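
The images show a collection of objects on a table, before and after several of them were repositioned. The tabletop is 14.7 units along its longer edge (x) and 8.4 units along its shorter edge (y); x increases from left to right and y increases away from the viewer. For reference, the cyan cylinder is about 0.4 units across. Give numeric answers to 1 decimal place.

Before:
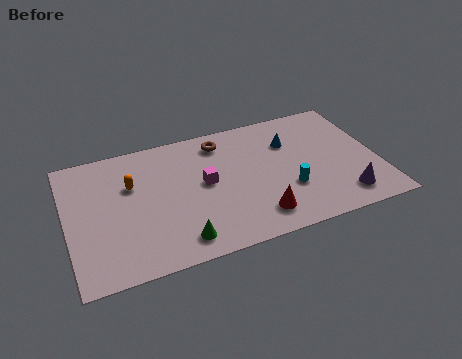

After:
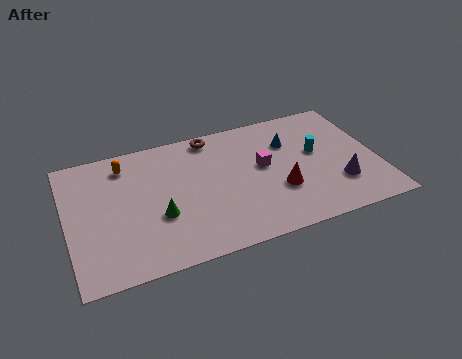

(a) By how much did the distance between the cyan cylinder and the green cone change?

+2.4

They were about 5.5 units apart before and 7.9 after — 2.4 units further apart.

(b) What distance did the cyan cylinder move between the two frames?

2.6

The cyan cylinder moved from about (10.3, 2.8) to (11.9, 4.8), a distance of √(1.6² + 2.0²) ≈ 2.6.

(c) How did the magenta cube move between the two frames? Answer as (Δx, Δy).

(2.8, 0.2)

From the two frames, the magenta cube sits at roughly (6.5, 4.5) before and (9.3, 4.7) after.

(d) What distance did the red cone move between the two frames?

1.8

The red cone was near (8.7, 1.6) before and (9.9, 2.9) after, so it travelled √(1.2² + 1.3²) ≈ 1.8 units.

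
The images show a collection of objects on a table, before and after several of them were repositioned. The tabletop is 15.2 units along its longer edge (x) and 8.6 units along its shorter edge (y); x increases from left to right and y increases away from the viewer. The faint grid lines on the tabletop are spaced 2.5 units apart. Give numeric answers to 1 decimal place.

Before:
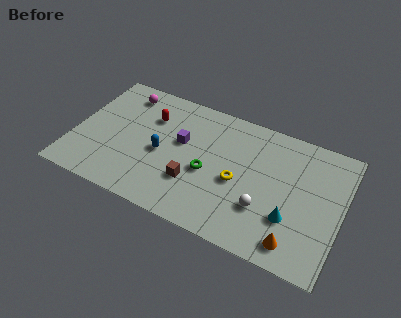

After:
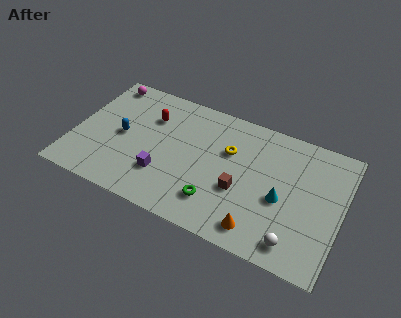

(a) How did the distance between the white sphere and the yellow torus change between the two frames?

+4.1

The distance was about 1.9 in the first image and 6.0 in the second, so they moved 4.1 units further apart.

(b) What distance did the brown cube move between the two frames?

2.7

From (7.0, 2.7) to (9.6, 3.3), the brown cube covered √(2.6² + 0.6²) ≈ 2.7 units.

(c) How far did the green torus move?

1.8

From (7.7, 3.7) to (8.4, 2.0), the green torus covered √(0.7² + 1.7²) ≈ 1.8 units.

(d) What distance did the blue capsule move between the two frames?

2.3

The blue capsule was near (5.0, 3.9) before and (2.7, 4.2) after, so it travelled √(2.3² + 0.3²) ≈ 2.3 units.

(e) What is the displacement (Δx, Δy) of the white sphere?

(1.9, -1.4)

From the two frames, the white sphere sits at roughly (11.0, 2.7) before and (12.9, 1.3) after.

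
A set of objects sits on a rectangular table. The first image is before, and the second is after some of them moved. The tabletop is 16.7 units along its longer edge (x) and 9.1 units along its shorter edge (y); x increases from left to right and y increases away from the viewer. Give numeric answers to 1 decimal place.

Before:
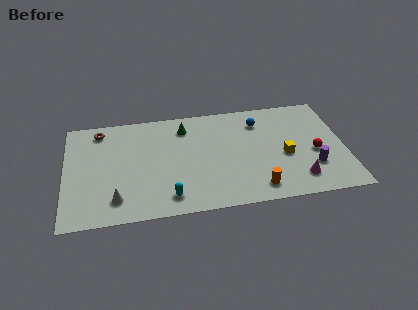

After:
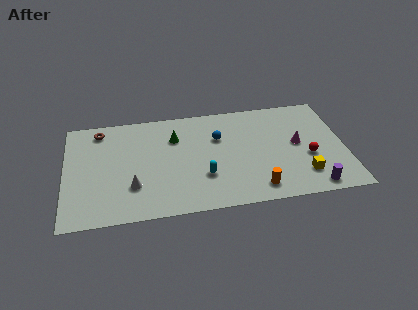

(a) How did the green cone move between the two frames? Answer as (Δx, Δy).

(-0.6, -0.8)

The green cone was at about (7.2, 7.3) and moved to about (6.6, 6.5).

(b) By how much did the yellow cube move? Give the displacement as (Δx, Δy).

(1.0, -1.8)

The yellow cube was at about (13.1, 3.9) and moved to about (14.1, 2.1).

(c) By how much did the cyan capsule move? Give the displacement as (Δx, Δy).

(2.1, 1.4)

From the two frames, the cyan capsule sits at roughly (6.1, 1.5) before and (8.2, 2.9) after.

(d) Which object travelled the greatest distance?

the magenta cone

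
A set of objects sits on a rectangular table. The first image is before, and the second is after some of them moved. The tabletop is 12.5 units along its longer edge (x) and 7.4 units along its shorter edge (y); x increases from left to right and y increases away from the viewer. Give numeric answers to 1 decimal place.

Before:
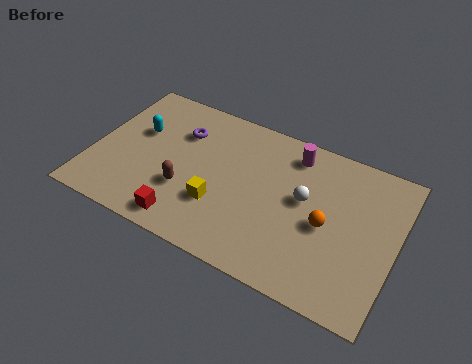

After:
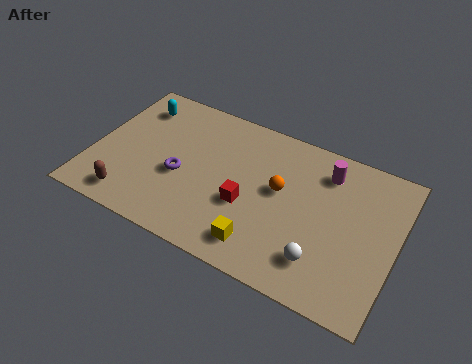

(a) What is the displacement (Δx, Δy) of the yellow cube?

(1.9, -1.1)

The yellow cube was at about (5.4, 2.4) and moved to about (7.3, 1.3).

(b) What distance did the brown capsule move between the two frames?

2.5

The brown capsule moved from about (4.0, 2.5) to (1.9, 1.1), a distance of √(2.1² + 1.4²) ≈ 2.5.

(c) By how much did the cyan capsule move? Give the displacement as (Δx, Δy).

(-0.3, 1.3)

The cyan capsule was at about (1.7, 4.6) and moved to about (1.4, 5.9).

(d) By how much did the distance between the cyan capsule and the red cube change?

+1.5

Before: roughly 4.4 units apart; after: 5.9. That's 1.5 units further apart.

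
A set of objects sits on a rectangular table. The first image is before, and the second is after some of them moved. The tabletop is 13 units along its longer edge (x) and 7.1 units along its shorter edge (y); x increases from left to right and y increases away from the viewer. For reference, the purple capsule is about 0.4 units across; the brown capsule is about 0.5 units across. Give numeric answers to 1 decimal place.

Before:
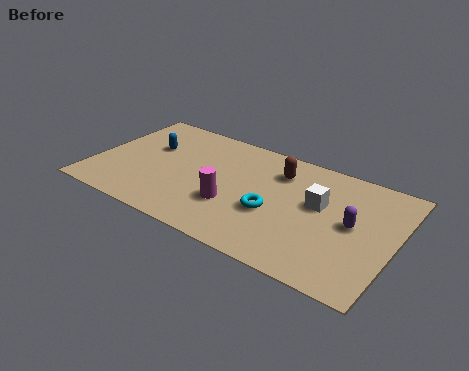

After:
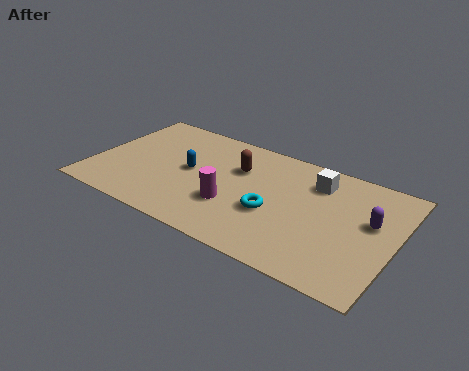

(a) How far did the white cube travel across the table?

1.3

The white cube was near (9.7, 4.2) before and (9.4, 5.5) after, so it travelled √(0.3² + 1.3²) ≈ 1.3 units.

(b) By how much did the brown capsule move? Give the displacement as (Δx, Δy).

(-1.7, -0.6)

The brown capsule started near (7.8, 5.4) and ended near (6.1, 4.8).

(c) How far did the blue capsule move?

2.1

The blue capsule moved from about (2.2, 4.5) to (4.1, 3.7), a distance of √(1.9² + 0.8²) ≈ 2.1.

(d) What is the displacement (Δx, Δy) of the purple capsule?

(0.7, 0.5)

From the two frames, the purple capsule sits at roughly (11.2, 3.7) before and (11.9, 4.2) after.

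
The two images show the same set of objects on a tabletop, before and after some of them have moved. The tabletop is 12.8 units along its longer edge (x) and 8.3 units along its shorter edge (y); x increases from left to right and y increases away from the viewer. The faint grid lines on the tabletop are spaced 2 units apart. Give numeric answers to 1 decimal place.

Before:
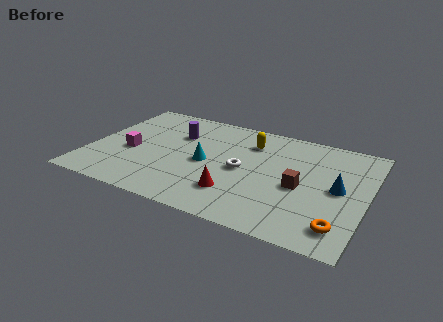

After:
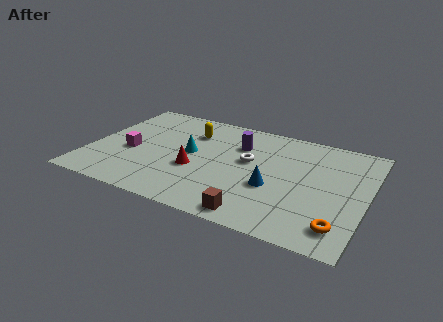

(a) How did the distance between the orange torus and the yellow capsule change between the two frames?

+2.1

The distance was about 6.6 in the first image and 8.7 in the second, so they moved 2.1 units further apart.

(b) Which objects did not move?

the magenta cube and the orange torus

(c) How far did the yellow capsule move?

2.8

The yellow capsule was near (7.2, 6.3) before and (4.4, 6.1) after, so it travelled √(2.8² + 0.2²) ≈ 2.8 units.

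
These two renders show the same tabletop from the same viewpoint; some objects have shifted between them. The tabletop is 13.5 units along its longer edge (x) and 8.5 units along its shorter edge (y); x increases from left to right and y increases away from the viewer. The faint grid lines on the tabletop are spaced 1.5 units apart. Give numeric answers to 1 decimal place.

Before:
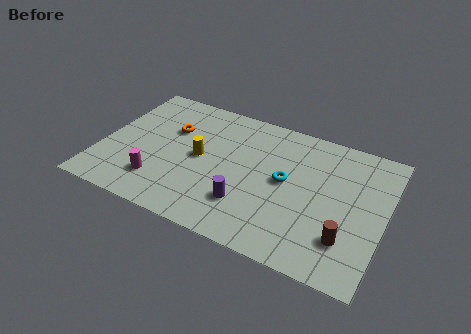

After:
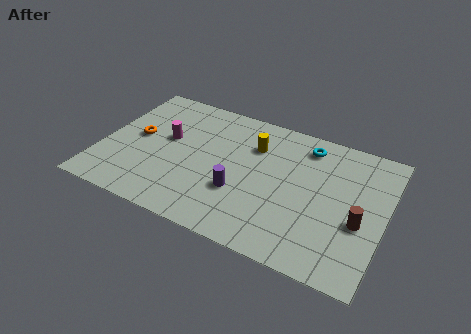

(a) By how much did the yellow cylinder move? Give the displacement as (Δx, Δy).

(2.4, 1.8)

The yellow cylinder started near (4.7, 4.3) and ended near (7.1, 6.1).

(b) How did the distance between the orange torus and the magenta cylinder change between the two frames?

-2.1

The distance was about 3.6 in the first image and 1.5 in the second, so they moved 2.1 units closer together.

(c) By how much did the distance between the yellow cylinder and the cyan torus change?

-1.5

They were about 4.1 units apart before and 2.6 after — 1.5 units closer together.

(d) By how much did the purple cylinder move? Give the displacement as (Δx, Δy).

(-0.4, 0.6)

From the two frames, the purple cylinder sits at roughly (7.2, 2.3) before and (6.8, 2.9) after.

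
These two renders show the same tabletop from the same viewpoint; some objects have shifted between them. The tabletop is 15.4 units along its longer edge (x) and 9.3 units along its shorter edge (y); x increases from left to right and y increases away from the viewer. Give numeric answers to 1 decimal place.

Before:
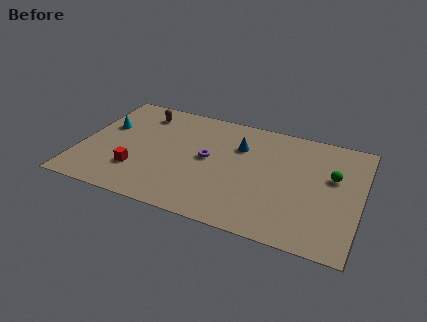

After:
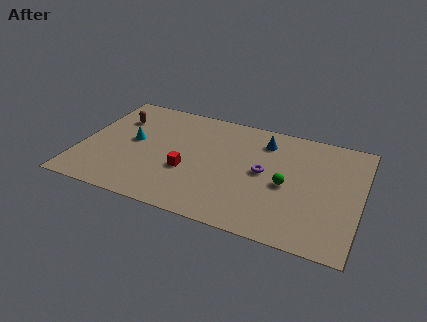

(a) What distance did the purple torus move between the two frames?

3.1

The purple torus moved from about (7.0, 4.9) to (10.1, 4.8), a distance of √(3.1² + 0.1²) ≈ 3.1.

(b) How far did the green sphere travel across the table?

2.8

The green sphere was near (13.8, 5.7) before and (11.4, 4.2) after, so it travelled √(2.4² + 1.5²) ≈ 2.8 units.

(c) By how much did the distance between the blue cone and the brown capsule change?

+2.5

The distance was about 5.7 in the first image and 8.2 in the second, so they moved 2.5 units further apart.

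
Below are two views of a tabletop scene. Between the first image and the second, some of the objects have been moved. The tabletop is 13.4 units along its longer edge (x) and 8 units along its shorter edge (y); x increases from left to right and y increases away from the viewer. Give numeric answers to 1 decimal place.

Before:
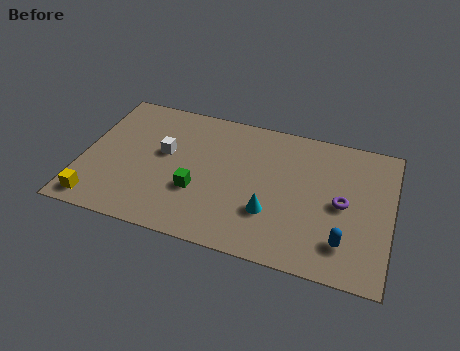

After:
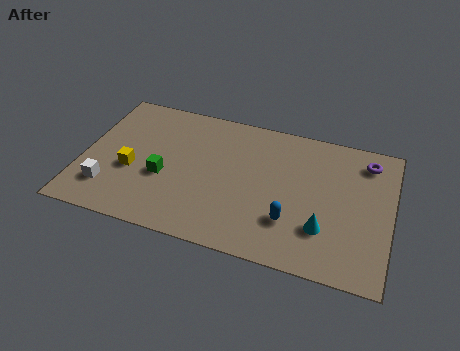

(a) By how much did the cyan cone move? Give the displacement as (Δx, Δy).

(2.3, -0.2)

From the two frames, the cyan cone sits at roughly (8.3, 2.5) before and (10.6, 2.3) after.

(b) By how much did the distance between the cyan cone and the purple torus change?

+1.3

The distance was about 3.3 in the first image and 4.6 in the second, so they moved 1.3 units further apart.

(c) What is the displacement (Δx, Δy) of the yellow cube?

(1.3, 2.2)

The yellow cube was at about (0.9, 1.0) and moved to about (2.2, 3.2).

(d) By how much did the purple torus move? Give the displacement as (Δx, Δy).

(0.9, 2.7)

From the two frames, the purple torus sits at roughly (11.3, 3.9) before and (12.2, 6.6) after.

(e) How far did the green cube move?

1.6

The green cube was near (5.1, 2.8) before and (3.6, 3.2) after, so it travelled √(1.5² + 0.4²) ≈ 1.6 units.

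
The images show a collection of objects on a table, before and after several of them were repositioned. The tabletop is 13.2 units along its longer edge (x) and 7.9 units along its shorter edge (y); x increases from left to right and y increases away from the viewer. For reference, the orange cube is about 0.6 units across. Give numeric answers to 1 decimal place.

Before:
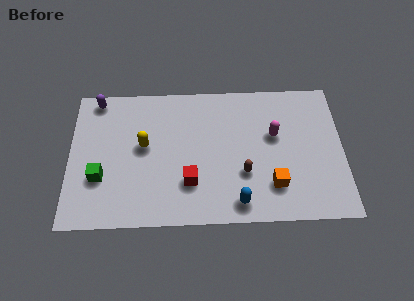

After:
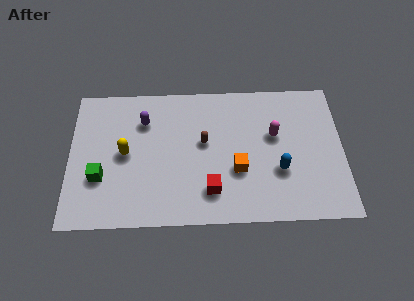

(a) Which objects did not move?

the green cube and the magenta capsule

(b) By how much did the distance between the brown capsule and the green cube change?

-1.6

They were about 6.9 units apart before and 5.3 after — 1.6 units closer together.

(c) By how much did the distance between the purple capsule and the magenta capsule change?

-2.5

They were about 8.9 units apart before and 6.4 after — 2.5 units closer together.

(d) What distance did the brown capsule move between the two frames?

2.6

The brown capsule was near (8.4, 2.7) before and (6.5, 4.5) after, so it travelled √(1.9² + 1.8²) ≈ 2.6 units.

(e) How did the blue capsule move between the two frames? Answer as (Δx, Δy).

(2.0, 1.7)

The blue capsule was at about (8.1, 1.1) and moved to about (10.1, 2.8).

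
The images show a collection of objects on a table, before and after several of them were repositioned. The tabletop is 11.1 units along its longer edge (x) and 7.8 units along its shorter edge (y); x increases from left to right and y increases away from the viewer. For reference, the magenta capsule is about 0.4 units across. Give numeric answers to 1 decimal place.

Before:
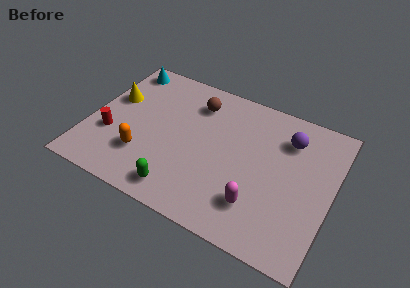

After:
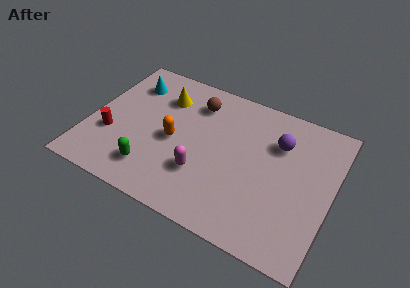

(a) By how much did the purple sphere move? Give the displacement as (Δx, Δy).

(-0.4, -0.4)

The purple sphere was at about (8.9, 5.9) and moved to about (8.5, 5.5).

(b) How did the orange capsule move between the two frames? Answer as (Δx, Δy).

(1.2, 1.4)

From the two frames, the orange capsule sits at roughly (2.7, 2.2) before and (3.9, 3.6) after.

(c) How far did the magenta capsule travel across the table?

2.6

From (8.0, 1.9) to (5.4, 2.4), the magenta capsule covered √(2.6² + 0.5²) ≈ 2.6 units.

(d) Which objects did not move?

the red cylinder and the brown sphere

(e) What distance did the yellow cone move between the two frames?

2.4

From (0.9, 4.8) to (3.1, 5.8), the yellow cone covered √(2.2² + 1.0²) ≈ 2.4 units.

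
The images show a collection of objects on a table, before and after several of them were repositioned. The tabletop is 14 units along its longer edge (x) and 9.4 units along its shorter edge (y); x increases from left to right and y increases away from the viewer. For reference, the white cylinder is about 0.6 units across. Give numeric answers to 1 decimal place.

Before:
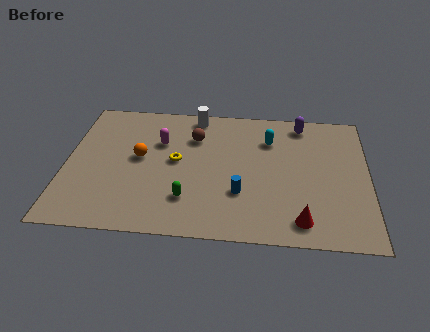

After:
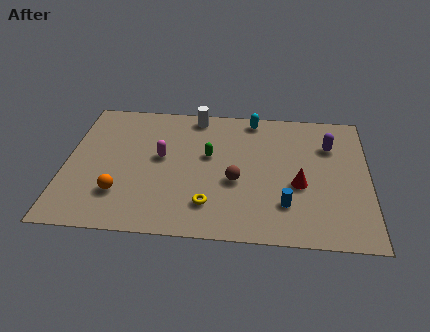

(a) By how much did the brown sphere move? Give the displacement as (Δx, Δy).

(2.0, -3.0)

The brown sphere was at about (5.9, 6.8) and moved to about (7.9, 3.8).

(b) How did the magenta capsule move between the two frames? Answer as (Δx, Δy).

(0.1, -1.1)

From the two frames, the magenta capsule sits at roughly (4.3, 6.3) before and (4.4, 5.2) after.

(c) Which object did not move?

the white cylinder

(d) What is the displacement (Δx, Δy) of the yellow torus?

(1.6, -2.9)

The yellow torus was at about (5.1, 5.0) and moved to about (6.7, 2.1).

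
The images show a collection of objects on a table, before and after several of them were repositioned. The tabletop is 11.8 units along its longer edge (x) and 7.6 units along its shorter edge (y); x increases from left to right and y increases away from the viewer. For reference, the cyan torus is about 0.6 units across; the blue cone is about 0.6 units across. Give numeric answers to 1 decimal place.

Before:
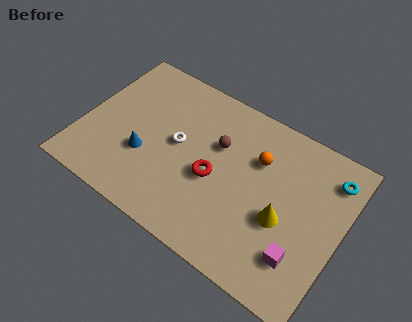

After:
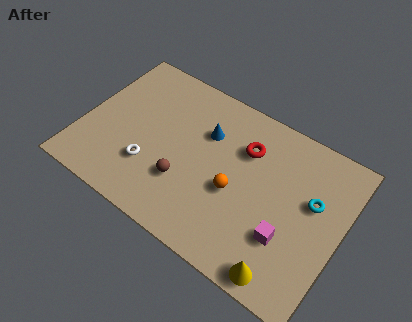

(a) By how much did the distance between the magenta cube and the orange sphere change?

-1.5

The distance was about 4.1 in the first image and 2.6 in the second, so they moved 1.5 units closer together.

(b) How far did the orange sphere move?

2.1

The orange sphere moved from about (7.8, 5.2) to (7.1, 3.2), a distance of √(0.7² + 2.0²) ≈ 2.1.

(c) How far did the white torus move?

2.0

From (4.3, 4.0) to (3.3, 2.3), the white torus covered √(1.0² + 1.7²) ≈ 2.0 units.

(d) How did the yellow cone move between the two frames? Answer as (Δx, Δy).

(0.5, -2.3)

The yellow cone started near (9.3, 3.1) and ended near (9.8, 0.8).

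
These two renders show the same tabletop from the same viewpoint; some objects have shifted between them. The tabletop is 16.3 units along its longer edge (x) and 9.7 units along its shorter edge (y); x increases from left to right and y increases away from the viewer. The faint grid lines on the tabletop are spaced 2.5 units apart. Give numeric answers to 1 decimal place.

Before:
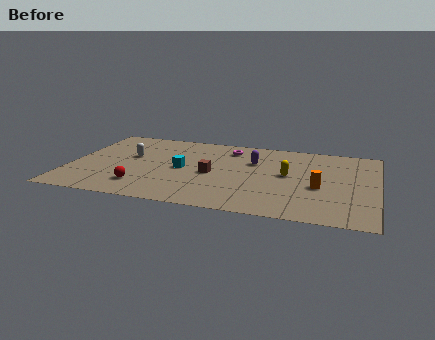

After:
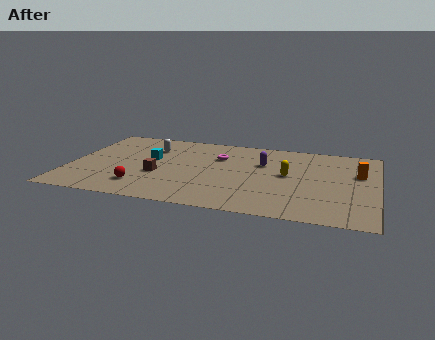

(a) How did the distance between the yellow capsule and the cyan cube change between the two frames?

+1.8

They were about 5.6 units apart before and 7.4 after — 1.8 units further apart.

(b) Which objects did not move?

the red sphere and the yellow capsule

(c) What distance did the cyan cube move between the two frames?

2.0

The cyan cube was near (6.0, 4.7) before and (4.2, 5.6) after, so it travelled √(1.8² + 0.9²) ≈ 2.0 units.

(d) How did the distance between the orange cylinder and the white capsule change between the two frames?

+0.9

The distance was about 10.3 in the first image and 11.2 in the second, so they moved 0.9 units further apart.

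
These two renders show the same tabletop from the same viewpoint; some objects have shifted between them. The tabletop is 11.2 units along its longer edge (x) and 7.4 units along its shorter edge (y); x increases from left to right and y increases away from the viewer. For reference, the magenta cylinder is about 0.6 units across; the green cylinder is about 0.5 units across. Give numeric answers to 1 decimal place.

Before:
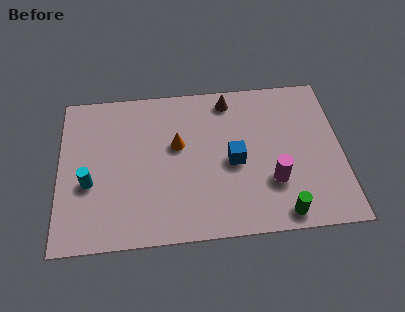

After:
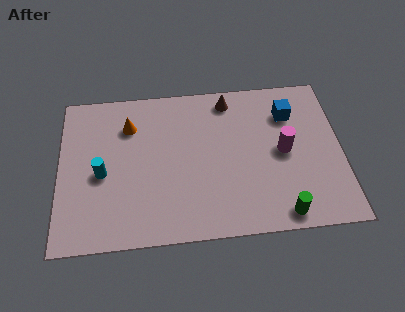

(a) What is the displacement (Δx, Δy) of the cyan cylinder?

(0.5, 0.4)

The cyan cylinder was at about (1.2, 2.9) and moved to about (1.7, 3.3).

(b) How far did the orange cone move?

2.2

The orange cone was near (4.7, 4.4) before and (2.8, 5.5) after, so it travelled √(1.9² + 1.1²) ≈ 2.2 units.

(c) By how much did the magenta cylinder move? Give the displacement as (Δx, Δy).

(0.5, 1.4)

From the two frames, the magenta cylinder sits at roughly (8.4, 2.3) before and (8.9, 3.7) after.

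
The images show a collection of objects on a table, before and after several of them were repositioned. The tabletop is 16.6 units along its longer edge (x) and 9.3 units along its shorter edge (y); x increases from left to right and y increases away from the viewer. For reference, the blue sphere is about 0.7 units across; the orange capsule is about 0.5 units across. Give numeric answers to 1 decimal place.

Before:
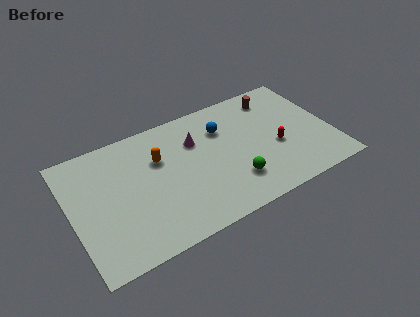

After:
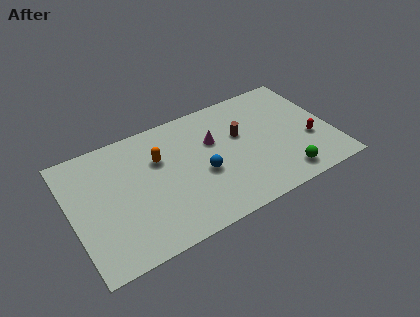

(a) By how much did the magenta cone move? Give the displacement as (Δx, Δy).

(1.1, -0.5)

The magenta cone was at about (8.1, 6.5) and moved to about (9.2, 6.0).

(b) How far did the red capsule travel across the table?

2.1

From (13.0, 3.8) to (15.1, 3.4), the red capsule covered √(2.1² + 0.4²) ≈ 2.1 units.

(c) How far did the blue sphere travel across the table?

3.3

The blue sphere was near (9.9, 6.7) before and (8.2, 3.9) after, so it travelled √(1.7² + 2.8²) ≈ 3.3 units.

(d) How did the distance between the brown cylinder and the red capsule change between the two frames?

+0.9

They were about 3.9 units apart before and 4.8 after — 0.9 units further apart.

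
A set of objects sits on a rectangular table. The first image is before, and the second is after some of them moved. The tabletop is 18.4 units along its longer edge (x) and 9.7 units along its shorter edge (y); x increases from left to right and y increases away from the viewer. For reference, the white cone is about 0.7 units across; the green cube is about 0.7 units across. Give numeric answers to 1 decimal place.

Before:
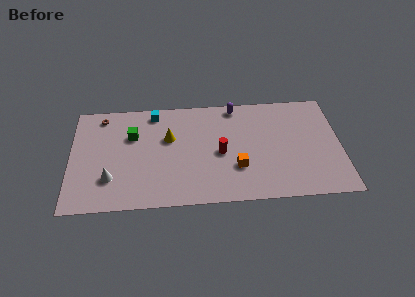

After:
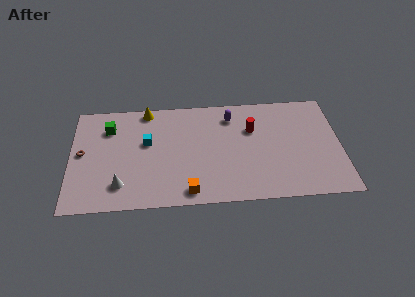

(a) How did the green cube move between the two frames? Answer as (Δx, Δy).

(-1.6, 0.8)

The green cube was at about (4.2, 6.5) and moved to about (2.6, 7.3).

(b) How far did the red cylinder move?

3.0

The red cylinder was near (10.2, 4.5) before and (12.4, 6.5) after, so it travelled √(2.2² + 2.0²) ≈ 3.0 units.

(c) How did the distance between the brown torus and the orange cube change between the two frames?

-2.4

They were about 10.6 units apart before and 8.2 after — 2.4 units closer together.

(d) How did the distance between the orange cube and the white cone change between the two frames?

-3.9

Before: roughly 8.6 units apart; after: 4.7. That's 3.9 units closer together.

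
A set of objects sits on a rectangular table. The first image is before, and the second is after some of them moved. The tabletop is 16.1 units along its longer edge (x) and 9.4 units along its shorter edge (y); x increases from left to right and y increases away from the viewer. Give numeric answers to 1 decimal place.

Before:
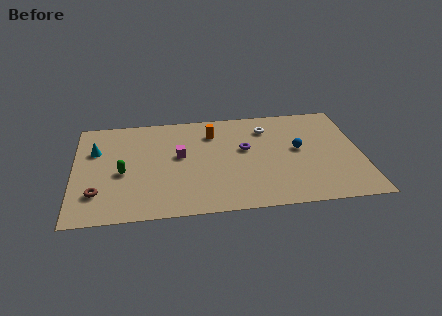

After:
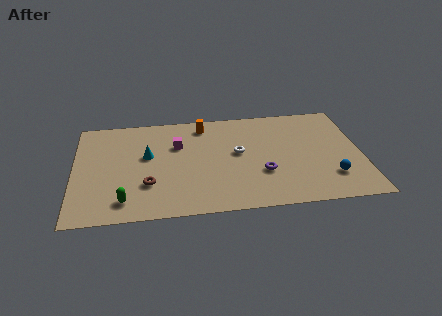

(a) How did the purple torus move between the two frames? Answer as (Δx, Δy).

(0.9, -2.3)

The purple torus was at about (9.6, 5.5) and moved to about (10.5, 3.2).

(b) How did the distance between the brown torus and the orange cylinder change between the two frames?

-2.1

Before: roughly 8.1 units apart; after: 6.0. That's 2.1 units closer together.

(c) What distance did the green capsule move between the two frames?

2.5

From (2.7, 4.1) to (2.8, 1.6), the green capsule covered √(0.1² + 2.5²) ≈ 2.5 units.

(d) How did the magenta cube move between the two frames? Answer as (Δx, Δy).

(-0.1, 1.0)

The magenta cube was at about (5.9, 5.3) and moved to about (5.8, 6.3).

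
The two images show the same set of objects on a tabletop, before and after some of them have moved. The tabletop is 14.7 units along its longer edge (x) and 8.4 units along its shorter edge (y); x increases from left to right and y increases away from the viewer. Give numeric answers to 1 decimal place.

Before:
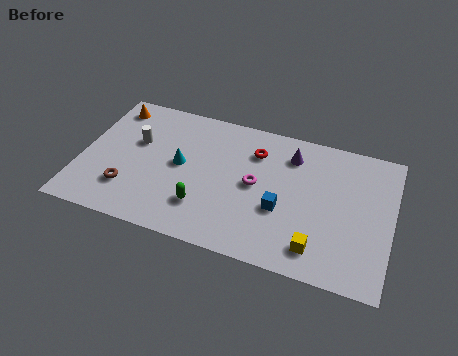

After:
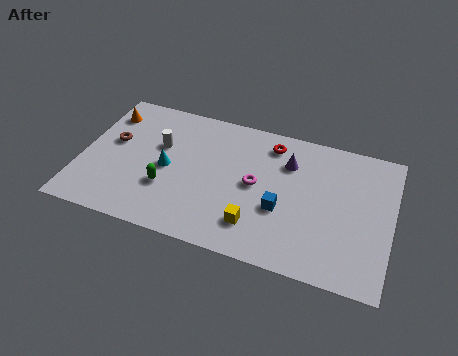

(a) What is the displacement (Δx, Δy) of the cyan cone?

(-0.6, -0.4)

The cyan cone started near (4.7, 4.4) and ended near (4.1, 4.0).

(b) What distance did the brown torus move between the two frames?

2.9

The brown torus was near (2.4, 2.2) before and (1.4, 4.9) after, so it travelled √(1.0² + 2.7²) ≈ 2.9 units.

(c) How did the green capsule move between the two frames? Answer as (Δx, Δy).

(-1.8, 0.6)

The green capsule was at about (6.0, 2.2) and moved to about (4.2, 2.8).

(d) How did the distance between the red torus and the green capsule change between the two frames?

+1.6

Before: roughly 4.6 units apart; after: 6.2. That's 1.6 units further apart.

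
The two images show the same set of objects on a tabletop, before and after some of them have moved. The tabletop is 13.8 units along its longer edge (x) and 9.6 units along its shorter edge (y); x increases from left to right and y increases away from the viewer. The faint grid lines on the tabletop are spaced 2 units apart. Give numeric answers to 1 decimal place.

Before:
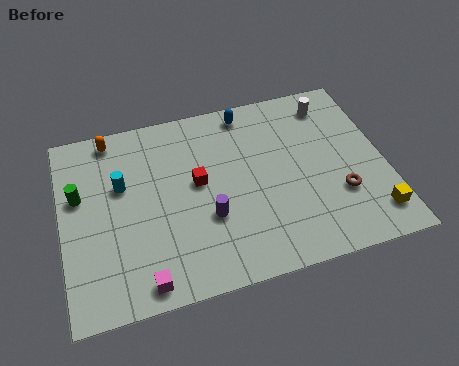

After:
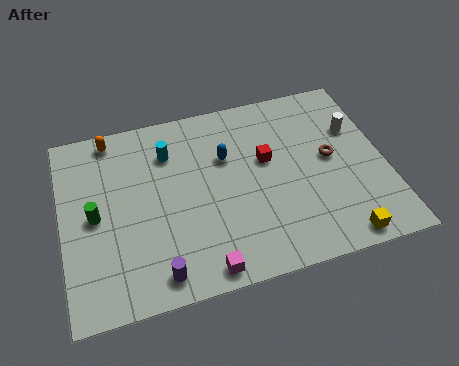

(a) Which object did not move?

the orange capsule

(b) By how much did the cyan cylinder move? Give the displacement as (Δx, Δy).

(2.1, 1.2)

From the two frames, the cyan cylinder sits at roughly (2.6, 6.0) before and (4.7, 7.2) after.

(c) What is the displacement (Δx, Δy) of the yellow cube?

(-1.5, -0.8)

From the two frames, the yellow cube sits at roughly (13.0, 1.7) before and (11.5, 0.9) after.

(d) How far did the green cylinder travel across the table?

1.3

The green cylinder moved from about (0.8, 5.9) to (1.4, 4.7), a distance of √(0.6² + 1.2²) ≈ 1.3.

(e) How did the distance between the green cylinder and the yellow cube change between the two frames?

-2.1

The distance was about 12.9 in the first image and 10.8 in the second, so they moved 2.1 units closer together.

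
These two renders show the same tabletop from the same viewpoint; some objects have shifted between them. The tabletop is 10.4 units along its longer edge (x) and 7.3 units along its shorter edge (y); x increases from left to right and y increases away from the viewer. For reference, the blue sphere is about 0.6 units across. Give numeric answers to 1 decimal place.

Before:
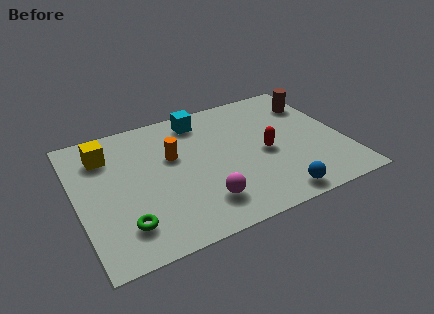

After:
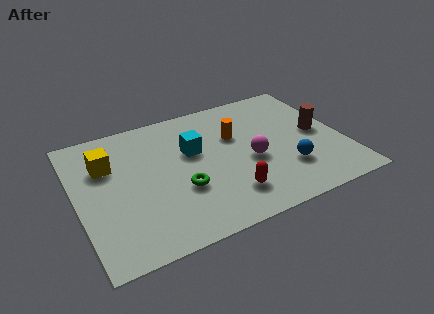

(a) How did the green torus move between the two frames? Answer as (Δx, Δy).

(2.3, 1.0)

The green torus started near (1.6, 1.6) and ended near (3.9, 2.6).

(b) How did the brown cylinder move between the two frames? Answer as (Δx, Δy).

(-0.1, -1.8)

The brown cylinder started near (9.6, 5.5) and ended near (9.5, 3.7).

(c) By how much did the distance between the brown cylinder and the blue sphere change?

-3.0

Before: roughly 5.2 units apart; after: 2.2. That's 3.0 units closer together.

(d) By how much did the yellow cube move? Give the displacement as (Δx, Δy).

(0.0, -0.6)

The yellow cube started near (1.3, 5.6) and ended near (1.3, 5.0).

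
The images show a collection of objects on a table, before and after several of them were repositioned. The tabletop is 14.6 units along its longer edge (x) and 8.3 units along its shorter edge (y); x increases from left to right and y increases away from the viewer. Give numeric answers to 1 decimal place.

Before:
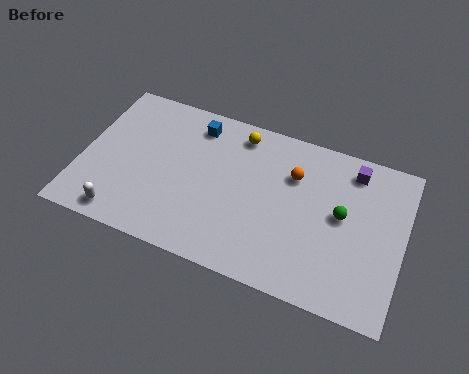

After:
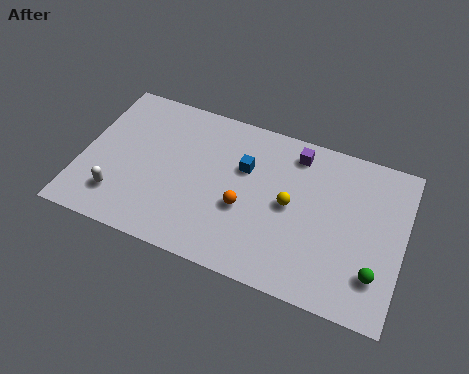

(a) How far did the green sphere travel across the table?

2.9

The green sphere was near (11.8, 4.5) before and (13.5, 2.1) after, so it travelled √(1.7² + 2.4²) ≈ 2.9 units.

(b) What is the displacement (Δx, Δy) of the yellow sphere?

(2.6, -2.9)

From the two frames, the yellow sphere sits at roughly (6.9, 7.1) before and (9.5, 4.2) after.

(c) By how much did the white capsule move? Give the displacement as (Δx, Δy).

(-0.3, 0.9)

From the two frames, the white capsule sits at roughly (2.2, 1.0) before and (1.9, 1.9) after.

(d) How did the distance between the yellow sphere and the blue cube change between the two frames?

+0.5

The distance was about 2.0 in the first image and 2.5 in the second, so they moved 0.5 units further apart.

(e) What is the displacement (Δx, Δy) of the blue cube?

(2.4, -1.5)

From the two frames, the blue cube sits at roughly (4.9, 6.9) before and (7.3, 5.4) after.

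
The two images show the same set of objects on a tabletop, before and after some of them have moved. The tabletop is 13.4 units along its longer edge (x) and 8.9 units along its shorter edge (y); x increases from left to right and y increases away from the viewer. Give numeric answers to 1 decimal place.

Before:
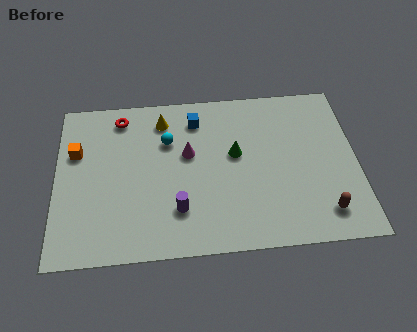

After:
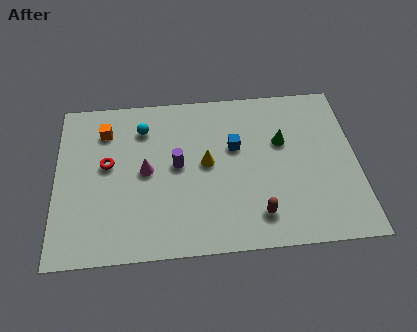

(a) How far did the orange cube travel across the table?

1.7

From (0.9, 5.8) to (2.2, 6.9), the orange cube covered √(1.3² + 1.1²) ≈ 1.7 units.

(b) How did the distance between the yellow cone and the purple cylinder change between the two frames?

-3.7

The distance was about 5.0 in the first image and 1.3 in the second, so they moved 3.7 units closer together.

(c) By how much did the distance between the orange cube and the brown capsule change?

-3.2

The distance was about 11.7 in the first image and 8.5 in the second, so they moved 3.2 units closer together.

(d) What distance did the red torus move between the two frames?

2.7

The red torus moved from about (2.9, 7.6) to (2.3, 5.0), a distance of √(0.6² + 2.6²) ≈ 2.7.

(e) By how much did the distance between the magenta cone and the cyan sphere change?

+1.2

They were about 1.2 units apart before and 2.4 after — 1.2 units further apart.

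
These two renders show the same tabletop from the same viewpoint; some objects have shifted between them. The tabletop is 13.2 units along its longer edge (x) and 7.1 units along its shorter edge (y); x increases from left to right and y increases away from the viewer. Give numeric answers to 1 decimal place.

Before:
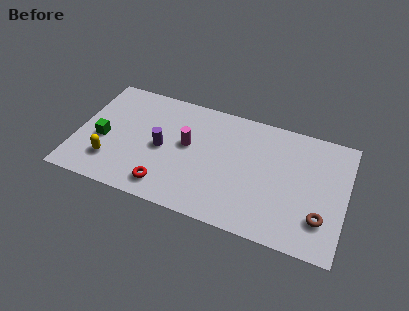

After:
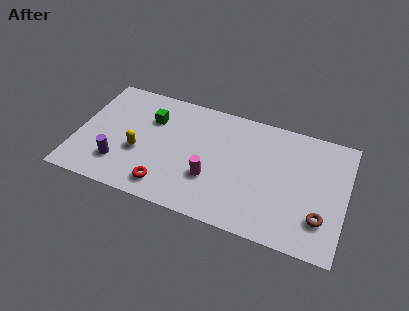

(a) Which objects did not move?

the red torus and the brown torus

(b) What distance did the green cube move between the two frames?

3.0

From (1.3, 3.0) to (3.5, 5.0), the green cube covered √(2.2² + 2.0²) ≈ 3.0 units.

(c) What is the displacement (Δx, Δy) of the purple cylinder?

(-2.0, -1.6)

The purple cylinder started near (4.2, 3.4) and ended near (2.2, 1.8).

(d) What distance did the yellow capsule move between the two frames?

1.6

From (1.8, 1.8) to (3.1, 2.8), the yellow capsule covered √(1.3² + 1.0²) ≈ 1.6 units.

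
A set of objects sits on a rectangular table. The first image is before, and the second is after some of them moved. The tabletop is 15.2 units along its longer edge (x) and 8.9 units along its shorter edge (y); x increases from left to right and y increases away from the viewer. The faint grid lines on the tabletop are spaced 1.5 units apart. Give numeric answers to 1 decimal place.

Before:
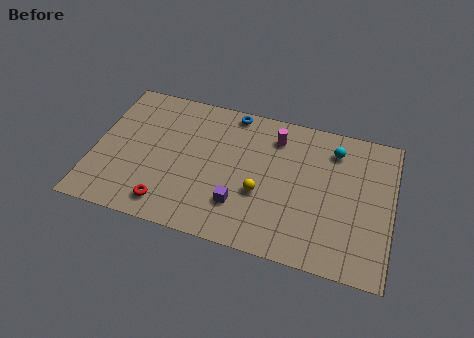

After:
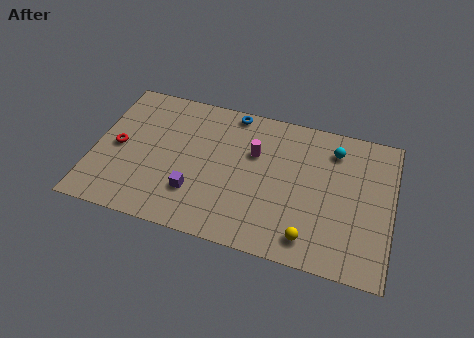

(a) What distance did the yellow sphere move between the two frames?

3.3

The yellow sphere was near (8.6, 3.4) before and (11.2, 1.4) after, so it travelled √(2.6² + 2.0²) ≈ 3.3 units.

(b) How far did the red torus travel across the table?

4.0

From (4.0, 1.4) to (1.2, 4.3), the red torus covered √(2.8² + 2.9²) ≈ 4.0 units.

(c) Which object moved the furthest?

the red torus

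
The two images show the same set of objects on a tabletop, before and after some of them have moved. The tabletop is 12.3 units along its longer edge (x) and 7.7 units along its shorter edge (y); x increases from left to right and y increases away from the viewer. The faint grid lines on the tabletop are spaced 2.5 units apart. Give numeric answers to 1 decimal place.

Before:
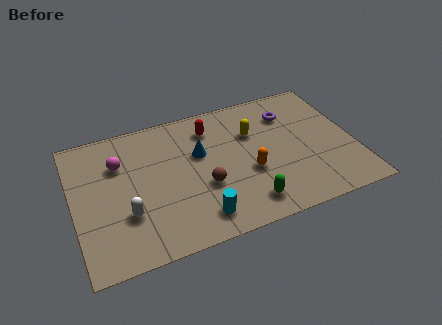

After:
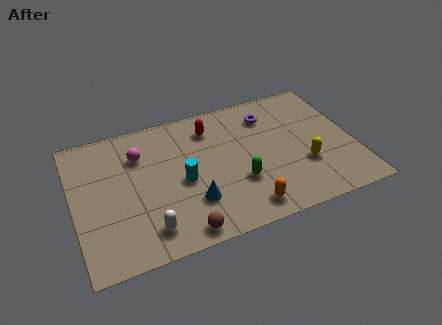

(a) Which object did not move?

the red capsule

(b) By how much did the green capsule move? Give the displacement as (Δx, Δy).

(-0.2, 1.3)

The green capsule was at about (7.3, 1.3) and moved to about (7.1, 2.6).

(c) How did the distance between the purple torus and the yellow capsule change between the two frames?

+1.8

They were about 1.8 units apart before and 3.6 after — 1.8 units further apart.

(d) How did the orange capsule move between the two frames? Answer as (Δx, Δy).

(-0.4, -1.9)

The orange capsule started near (7.6, 3.0) and ended near (7.2, 1.1).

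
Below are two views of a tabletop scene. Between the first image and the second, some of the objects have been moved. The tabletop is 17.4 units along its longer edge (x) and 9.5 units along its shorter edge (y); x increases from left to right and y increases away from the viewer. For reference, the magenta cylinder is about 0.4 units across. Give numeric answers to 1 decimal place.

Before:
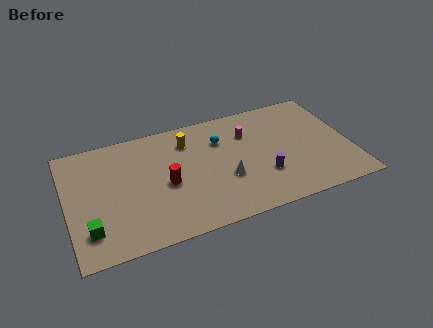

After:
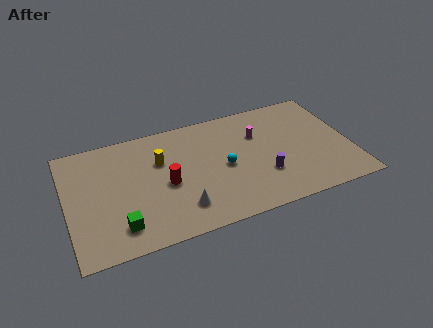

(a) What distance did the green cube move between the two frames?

1.8

The green cube was near (1.2, 2.2) before and (3.0, 1.9) after, so it travelled √(1.8² + 0.3²) ≈ 1.8 units.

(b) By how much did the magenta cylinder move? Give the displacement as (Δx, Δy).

(0.6, -0.3)

The magenta cylinder started near (11.3, 6.8) and ended near (11.9, 6.5).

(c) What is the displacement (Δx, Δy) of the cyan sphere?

(0.0, -2.3)

The cyan sphere was at about (9.6, 6.8) and moved to about (9.6, 4.5).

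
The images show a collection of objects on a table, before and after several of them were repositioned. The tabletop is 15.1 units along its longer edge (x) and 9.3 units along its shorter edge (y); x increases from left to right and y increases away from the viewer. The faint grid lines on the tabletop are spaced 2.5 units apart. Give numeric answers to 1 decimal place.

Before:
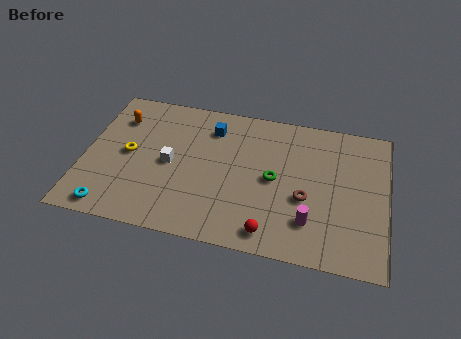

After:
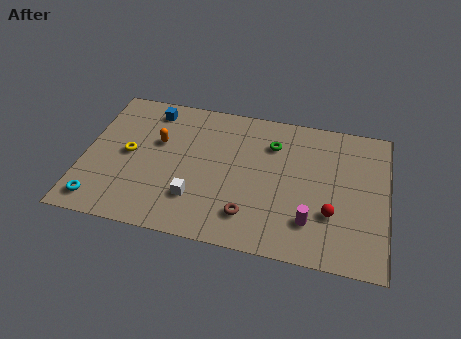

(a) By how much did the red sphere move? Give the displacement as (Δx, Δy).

(2.9, 1.8)

The red sphere started near (9.5, 1.2) and ended near (12.4, 3.0).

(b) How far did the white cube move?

2.4

The white cube was near (4.3, 4.5) before and (5.7, 2.5) after, so it travelled √(1.4² + 2.0²) ≈ 2.4 units.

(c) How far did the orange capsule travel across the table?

2.4

The orange capsule moved from about (1.5, 7.0) to (3.6, 5.8), a distance of √(2.1² + 1.2²) ≈ 2.4.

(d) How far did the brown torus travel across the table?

3.2

The brown torus moved from about (11.1, 3.7) to (8.4, 2.0), a distance of √(2.7² + 1.7²) ≈ 3.2.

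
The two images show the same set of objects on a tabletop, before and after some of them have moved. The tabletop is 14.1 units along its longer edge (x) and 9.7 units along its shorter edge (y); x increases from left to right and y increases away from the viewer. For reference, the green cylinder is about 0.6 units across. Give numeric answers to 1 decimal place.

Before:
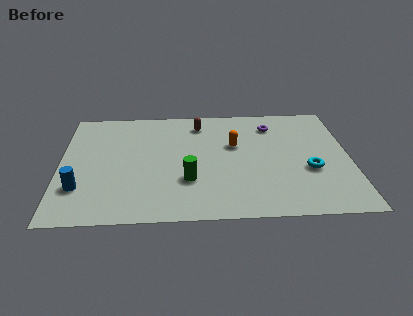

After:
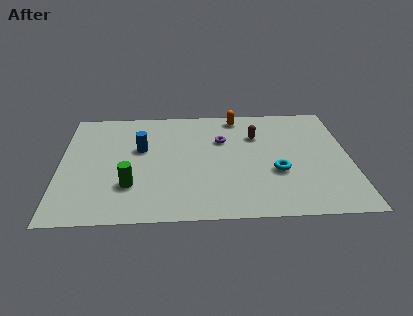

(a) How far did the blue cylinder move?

4.3

From (1.0, 2.7) to (3.9, 5.9), the blue cylinder covered √(2.9² + 3.2²) ≈ 4.3 units.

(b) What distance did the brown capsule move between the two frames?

3.0

The brown capsule was near (6.8, 8.0) before and (9.6, 6.8) after, so it travelled √(2.8² + 1.2²) ≈ 3.0 units.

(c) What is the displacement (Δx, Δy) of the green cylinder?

(-2.8, -0.3)

The green cylinder was at about (6.2, 3.1) and moved to about (3.4, 2.8).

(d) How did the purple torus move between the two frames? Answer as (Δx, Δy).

(-2.5, -1.2)

The purple torus started near (10.4, 7.7) and ended near (7.9, 6.5).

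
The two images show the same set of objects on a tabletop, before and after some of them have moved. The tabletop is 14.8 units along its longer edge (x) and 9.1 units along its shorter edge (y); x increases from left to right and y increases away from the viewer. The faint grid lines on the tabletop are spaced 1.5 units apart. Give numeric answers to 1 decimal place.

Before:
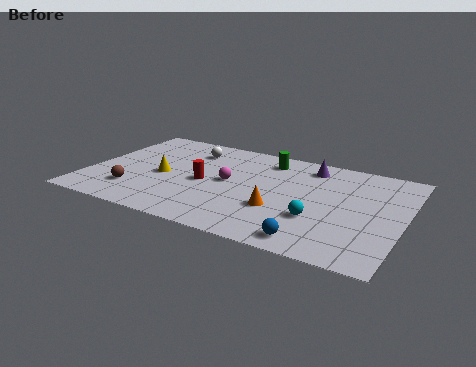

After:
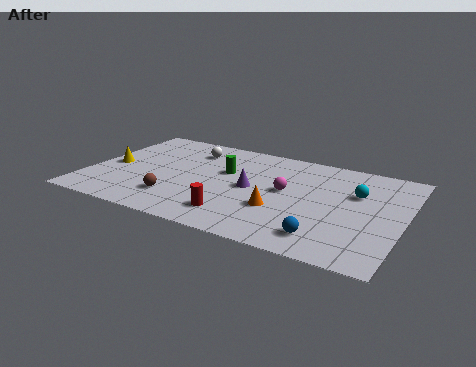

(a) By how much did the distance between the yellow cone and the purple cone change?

-0.8

The distance was about 7.5 in the first image and 6.7 in the second, so they moved 0.8 units closer together.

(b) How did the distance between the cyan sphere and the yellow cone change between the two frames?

+4.0

The distance was about 7.6 in the first image and 11.6 in the second, so they moved 4.0 units further apart.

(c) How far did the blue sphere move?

0.7

From (11.0, 1.1) to (11.5, 1.6), the blue sphere covered √(0.5² + 0.5²) ≈ 0.7 units.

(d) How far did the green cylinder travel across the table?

2.6

The green cylinder moved from about (8.1, 7.5) to (6.3, 5.6), a distance of √(1.8² + 1.9²) ≈ 2.6.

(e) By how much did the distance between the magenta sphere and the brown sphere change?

+0.7

The distance was about 4.9 in the first image and 5.6 in the second, so they moved 0.7 units further apart.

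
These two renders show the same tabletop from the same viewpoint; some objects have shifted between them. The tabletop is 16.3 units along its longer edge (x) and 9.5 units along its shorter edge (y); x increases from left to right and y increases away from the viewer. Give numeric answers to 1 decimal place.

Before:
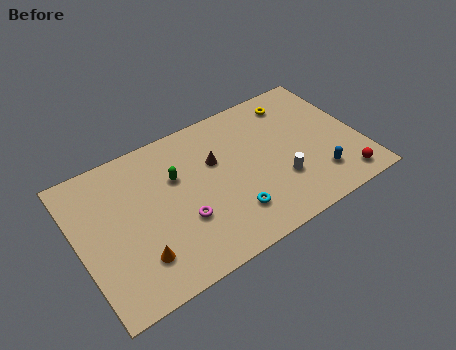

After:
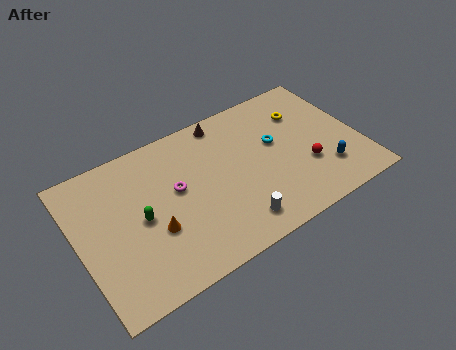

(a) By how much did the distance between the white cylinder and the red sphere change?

+1.0

Before: roughly 3.8 units apart; after: 4.8. That's 1.0 units further apart.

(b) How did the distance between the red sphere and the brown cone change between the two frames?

-1.6

Before: roughly 8.2 units apart; after: 6.6. That's 1.6 units closer together.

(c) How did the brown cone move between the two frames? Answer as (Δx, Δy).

(0.9, 2.4)

The brown cone started near (8.1, 6.1) and ended near (9.0, 8.5).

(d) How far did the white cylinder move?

3.2

From (11.4, 3.0) to (8.5, 1.6), the white cylinder covered √(2.9² + 1.4²) ≈ 3.2 units.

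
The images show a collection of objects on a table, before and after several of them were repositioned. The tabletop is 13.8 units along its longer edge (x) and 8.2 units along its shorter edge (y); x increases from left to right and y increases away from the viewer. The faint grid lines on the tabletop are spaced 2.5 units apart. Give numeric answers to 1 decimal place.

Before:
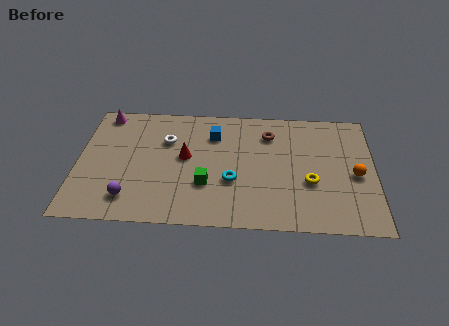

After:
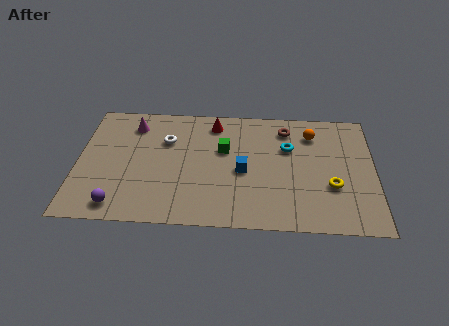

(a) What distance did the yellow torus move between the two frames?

1.0

The yellow torus moved from about (10.8, 3.1) to (11.8, 2.9), a distance of √(1.0² + 0.2²) ≈ 1.0.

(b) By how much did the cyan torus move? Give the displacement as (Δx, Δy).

(2.6, 2.4)

From the two frames, the cyan torus sits at roughly (7.2, 3.0) before and (9.8, 5.4) after.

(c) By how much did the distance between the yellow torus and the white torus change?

+1.0

The distance was about 7.2 in the first image and 8.2 in the second, so they moved 1.0 units further apart.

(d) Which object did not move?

the white torus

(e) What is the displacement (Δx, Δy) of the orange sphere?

(-2.0, 2.7)

From the two frames, the orange sphere sits at roughly (12.9, 3.7) before and (10.9, 6.4) after.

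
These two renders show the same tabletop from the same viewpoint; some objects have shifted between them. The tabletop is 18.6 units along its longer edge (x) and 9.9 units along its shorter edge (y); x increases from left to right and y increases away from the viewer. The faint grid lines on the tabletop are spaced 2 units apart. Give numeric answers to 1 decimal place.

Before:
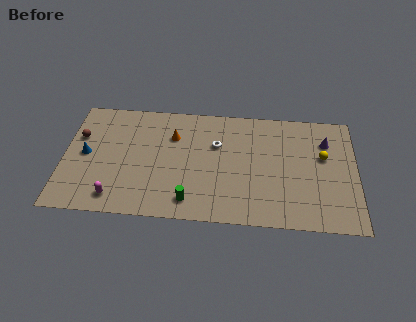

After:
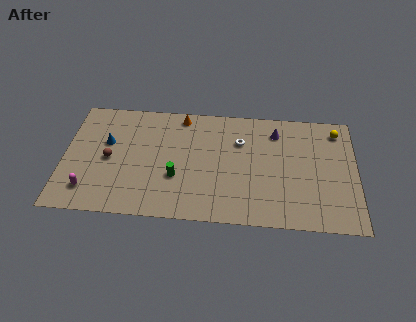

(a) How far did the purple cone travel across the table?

3.3

The purple cone moved from about (16.7, 7.3) to (13.5, 7.9), a distance of √(3.2² + 0.6²) ≈ 3.3.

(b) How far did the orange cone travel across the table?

1.9

The orange cone moved from about (6.9, 7.0) to (7.4, 8.8), a distance of √(0.5² + 1.8²) ≈ 1.9.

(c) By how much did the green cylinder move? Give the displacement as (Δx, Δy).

(-0.9, 1.9)

The green cylinder was at about (8.1, 1.6) and moved to about (7.2, 3.5).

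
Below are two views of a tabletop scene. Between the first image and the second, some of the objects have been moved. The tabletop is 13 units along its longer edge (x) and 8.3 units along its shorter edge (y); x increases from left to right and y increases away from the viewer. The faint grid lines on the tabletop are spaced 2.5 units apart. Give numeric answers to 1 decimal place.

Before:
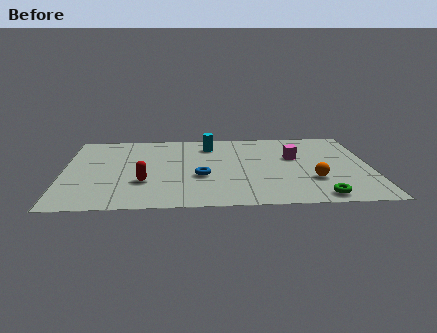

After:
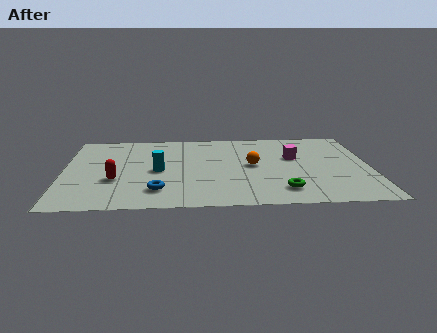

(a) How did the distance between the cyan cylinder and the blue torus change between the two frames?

-1.3

Before: roughly 3.4 units apart; after: 2.1. That's 1.3 units closer together.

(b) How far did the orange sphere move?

3.0

The orange sphere was near (10.5, 2.6) before and (8.0, 4.3) after, so it travelled √(2.5² + 1.7²) ≈ 3.0 units.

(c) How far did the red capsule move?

1.2

The red capsule moved from about (3.4, 2.7) to (2.2, 3.0), a distance of √(1.2² + 0.3²) ≈ 1.2.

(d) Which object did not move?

the magenta cube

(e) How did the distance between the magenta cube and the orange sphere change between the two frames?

-0.6

Before: roughly 2.6 units apart; after: 2.0. That's 0.6 units closer together.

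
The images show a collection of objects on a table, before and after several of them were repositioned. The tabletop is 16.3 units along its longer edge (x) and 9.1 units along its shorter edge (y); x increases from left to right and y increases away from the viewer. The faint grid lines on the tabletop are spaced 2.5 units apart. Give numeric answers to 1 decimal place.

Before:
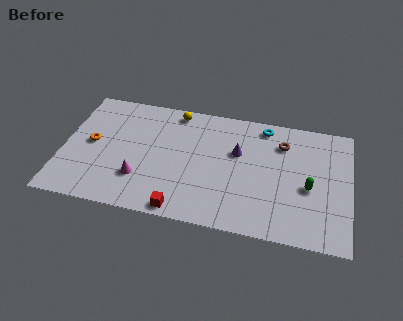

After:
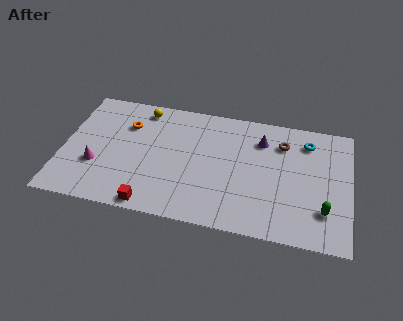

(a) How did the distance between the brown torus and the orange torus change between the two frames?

-2.1

Before: roughly 11.0 units apart; after: 8.9. That's 2.1 units closer together.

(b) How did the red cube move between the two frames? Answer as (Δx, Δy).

(-1.7, 0.0)

From the two frames, the red cube sits at roughly (7.0, 0.8) before and (5.3, 0.8) after.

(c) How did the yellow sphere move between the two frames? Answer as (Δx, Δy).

(-1.9, -0.2)

The yellow sphere was at about (6.2, 8.1) and moved to about (4.3, 7.9).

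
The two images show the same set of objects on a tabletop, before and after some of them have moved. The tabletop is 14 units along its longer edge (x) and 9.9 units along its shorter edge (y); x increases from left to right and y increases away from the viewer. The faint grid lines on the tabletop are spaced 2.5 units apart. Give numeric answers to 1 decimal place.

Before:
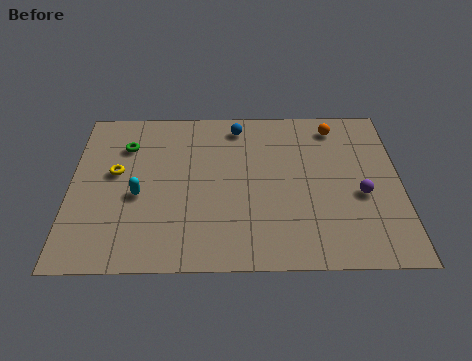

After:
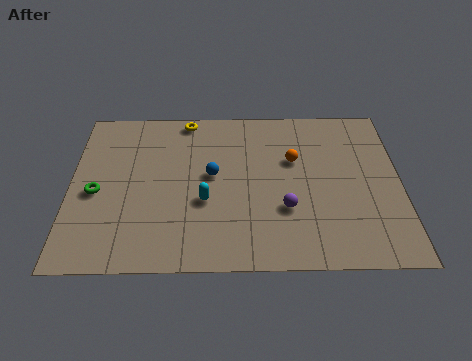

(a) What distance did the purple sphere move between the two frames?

3.3

The purple sphere moved from about (12.3, 4.1) to (9.1, 3.3), a distance of √(3.2² + 0.8²) ≈ 3.3.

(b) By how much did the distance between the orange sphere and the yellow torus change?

-4.5

Before: roughly 9.8 units apart; after: 5.3. That's 4.5 units closer together.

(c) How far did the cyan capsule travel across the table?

2.8

The cyan capsule was near (2.9, 4.2) before and (5.7, 3.8) after, so it travelled √(2.8² + 0.4²) ≈ 2.8 units.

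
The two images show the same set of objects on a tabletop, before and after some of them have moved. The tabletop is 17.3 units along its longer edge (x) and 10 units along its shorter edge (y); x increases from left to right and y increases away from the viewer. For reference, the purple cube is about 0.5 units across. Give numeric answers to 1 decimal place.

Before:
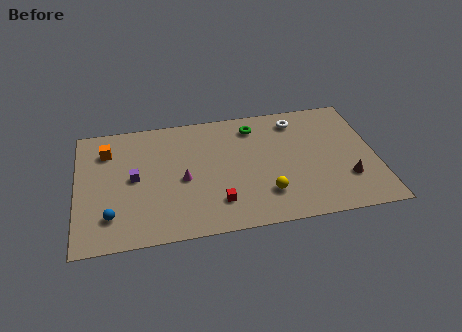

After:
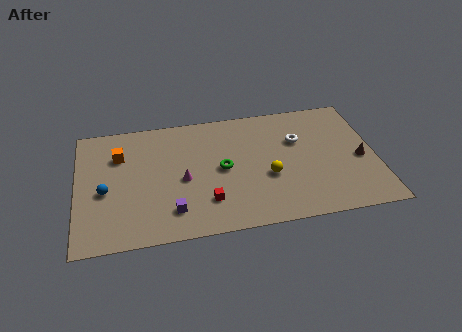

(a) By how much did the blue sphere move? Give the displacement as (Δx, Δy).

(-0.3, 2.0)

From the two frames, the blue sphere sits at roughly (1.9, 2.3) before and (1.6, 4.3) after.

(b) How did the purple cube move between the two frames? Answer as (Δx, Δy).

(2.1, -3.0)

From the two frames, the purple cube sits at roughly (3.3, 5.1) before and (5.4, 2.1) after.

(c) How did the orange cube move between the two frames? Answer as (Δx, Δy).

(0.7, -0.5)

From the two frames, the orange cube sits at roughly (1.8, 7.6) before and (2.5, 7.1) after.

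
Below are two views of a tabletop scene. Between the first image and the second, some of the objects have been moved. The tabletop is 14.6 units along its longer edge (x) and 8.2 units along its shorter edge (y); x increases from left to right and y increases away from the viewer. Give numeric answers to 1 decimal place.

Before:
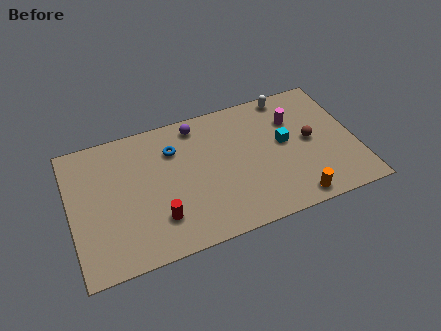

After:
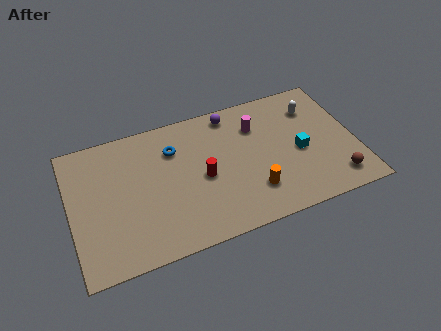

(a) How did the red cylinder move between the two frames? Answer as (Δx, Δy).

(2.4, 1.7)

The red cylinder was at about (4.3, 2.1) and moved to about (6.7, 3.8).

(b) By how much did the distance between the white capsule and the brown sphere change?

+1.5

They were about 3.3 units apart before and 4.8 after — 1.5 units further apart.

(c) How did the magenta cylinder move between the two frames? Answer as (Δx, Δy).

(-1.9, 0.2)

The magenta cylinder started near (11.6, 5.8) and ended near (9.7, 6.0).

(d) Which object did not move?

the blue torus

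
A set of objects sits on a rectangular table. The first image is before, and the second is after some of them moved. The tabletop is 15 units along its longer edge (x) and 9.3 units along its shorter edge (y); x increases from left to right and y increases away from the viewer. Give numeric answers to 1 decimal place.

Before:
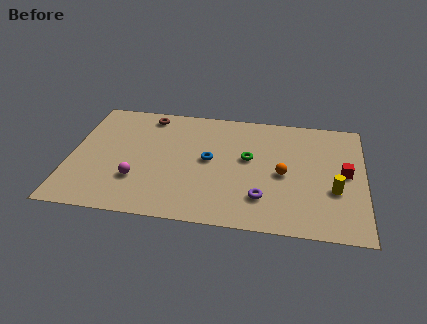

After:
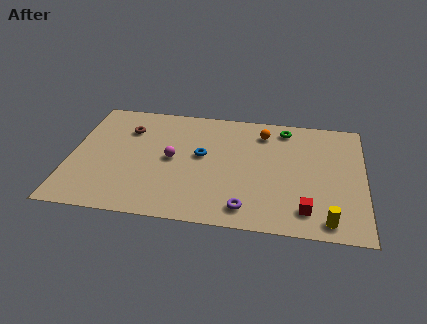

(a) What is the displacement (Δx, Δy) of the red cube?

(-1.9, -3.1)

The red cube started near (14.0, 4.8) and ended near (12.1, 1.7).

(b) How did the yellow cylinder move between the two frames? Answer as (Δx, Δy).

(-0.3, -2.3)

The yellow cylinder started near (13.5, 3.4) and ended near (13.2, 1.1).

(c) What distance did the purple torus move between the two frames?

1.2

The purple torus moved from about (9.9, 2.3) to (9.1, 1.4), a distance of √(0.8² + 0.9²) ≈ 1.2.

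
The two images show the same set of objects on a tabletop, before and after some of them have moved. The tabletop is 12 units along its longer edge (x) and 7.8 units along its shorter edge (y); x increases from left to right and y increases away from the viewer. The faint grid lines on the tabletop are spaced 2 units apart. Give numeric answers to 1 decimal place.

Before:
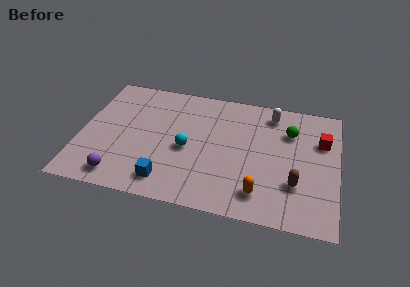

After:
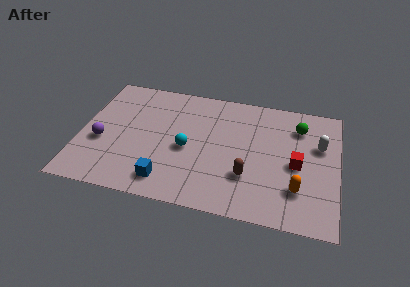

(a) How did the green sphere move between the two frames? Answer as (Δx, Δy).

(0.4, 0.4)

The green sphere was at about (9.7, 5.6) and moved to about (10.1, 6.0).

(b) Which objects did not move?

the cyan sphere and the blue cube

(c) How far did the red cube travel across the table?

2.0

The red cube moved from about (11.2, 5.3) to (10.1, 3.6), a distance of √(1.1² + 1.7²) ≈ 2.0.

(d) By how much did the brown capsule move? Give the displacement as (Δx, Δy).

(-2.2, 0.0)

The brown capsule started near (10.1, 2.4) and ended near (7.9, 2.4).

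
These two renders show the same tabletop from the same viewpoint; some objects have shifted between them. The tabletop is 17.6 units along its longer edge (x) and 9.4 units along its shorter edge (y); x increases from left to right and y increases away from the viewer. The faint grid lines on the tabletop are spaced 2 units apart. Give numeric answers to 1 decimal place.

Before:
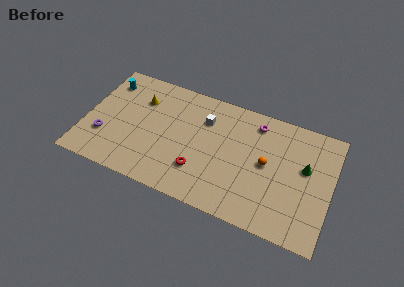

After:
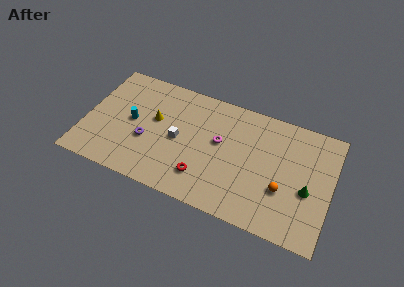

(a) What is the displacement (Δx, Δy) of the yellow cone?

(1.2, -1.3)

From the two frames, the yellow cone sits at roughly (3.7, 6.8) before and (4.9, 5.5) after.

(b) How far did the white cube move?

2.9

The white cube was near (8.4, 6.8) before and (6.7, 4.5) after, so it travelled √(1.7² + 2.3²) ≈ 2.9 units.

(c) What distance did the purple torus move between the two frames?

3.1

The purple torus moved from about (1.5, 2.9) to (4.5, 3.6), a distance of √(3.0² + 0.7²) ≈ 3.1.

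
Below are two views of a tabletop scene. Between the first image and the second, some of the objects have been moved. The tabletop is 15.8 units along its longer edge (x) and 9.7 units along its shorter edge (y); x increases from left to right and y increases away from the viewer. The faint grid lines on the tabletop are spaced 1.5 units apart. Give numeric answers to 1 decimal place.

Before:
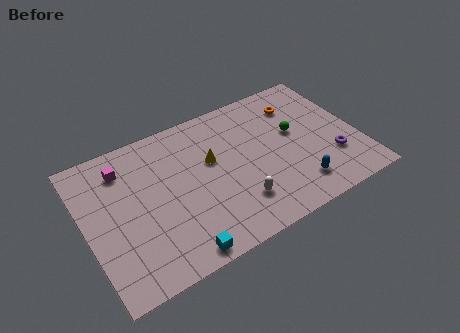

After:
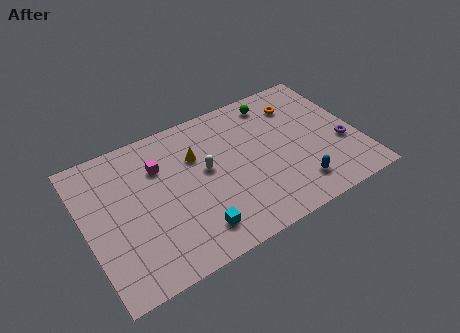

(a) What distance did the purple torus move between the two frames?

1.0

The purple torus was near (14.1, 2.9) before and (14.8, 3.6) after, so it travelled √(0.7² + 0.7²) ≈ 1.0 units.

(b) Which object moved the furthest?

the white capsule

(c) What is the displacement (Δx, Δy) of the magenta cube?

(2.0, -0.8)

The magenta cube was at about (2.5, 7.7) and moved to about (4.5, 6.9).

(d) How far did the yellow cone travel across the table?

1.1

From (7.4, 5.9) to (6.6, 6.6), the yellow cone covered √(0.8² + 0.7²) ≈ 1.1 units.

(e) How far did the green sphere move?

2.8

From (12.3, 5.6) to (11.5, 8.3), the green sphere covered √(0.8² + 2.7²) ≈ 2.8 units.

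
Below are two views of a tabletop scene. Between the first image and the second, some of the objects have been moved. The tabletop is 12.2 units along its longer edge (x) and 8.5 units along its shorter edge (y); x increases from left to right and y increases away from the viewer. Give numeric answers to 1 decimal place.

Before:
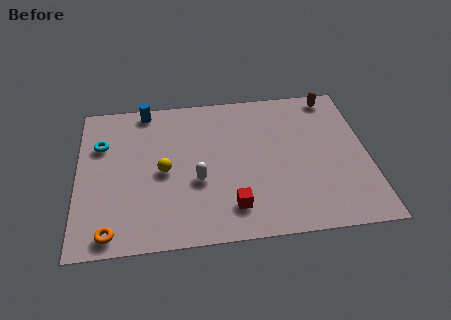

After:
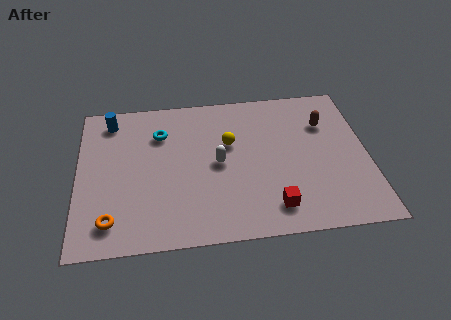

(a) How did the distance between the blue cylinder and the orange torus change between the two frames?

-1.3

Before: roughly 7.0 units apart; after: 5.7. That's 1.3 units closer together.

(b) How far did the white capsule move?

1.3

From (5.0, 3.3) to (5.9, 4.2), the white capsule covered √(0.9² + 0.9²) ≈ 1.3 units.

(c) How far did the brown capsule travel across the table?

1.6

The brown capsule was near (10.9, 7.6) before and (10.5, 6.0) after, so it travelled √(0.4² + 1.6²) ≈ 1.6 units.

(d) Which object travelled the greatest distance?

the yellow sphere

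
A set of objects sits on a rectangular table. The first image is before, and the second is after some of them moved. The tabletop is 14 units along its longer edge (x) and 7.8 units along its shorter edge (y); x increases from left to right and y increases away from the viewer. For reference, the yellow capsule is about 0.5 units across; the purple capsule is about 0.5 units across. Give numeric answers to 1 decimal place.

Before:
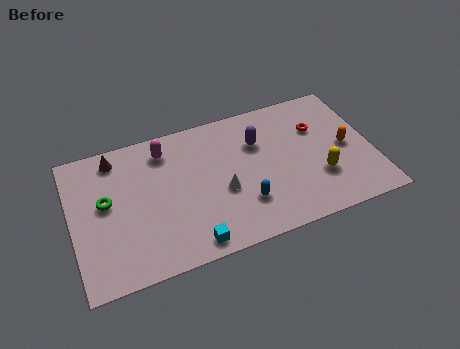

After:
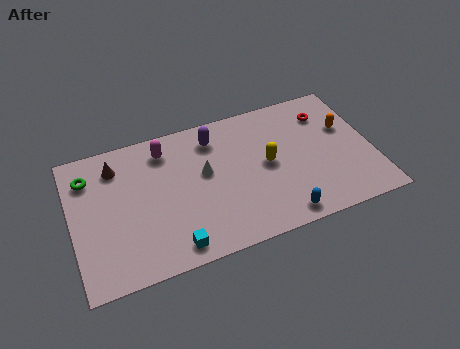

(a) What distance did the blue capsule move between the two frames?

2.1

The blue capsule moved from about (7.8, 2.2) to (9.4, 0.9), a distance of √(1.6² + 1.3²) ≈ 2.1.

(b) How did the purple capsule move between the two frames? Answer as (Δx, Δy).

(-2.0, 0.9)

The purple capsule started near (8.8, 5.4) and ended near (6.8, 6.3).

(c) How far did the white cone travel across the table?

1.5

The white cone was near (6.9, 3.2) before and (6.2, 4.5) after, so it travelled √(0.7² + 1.3²) ≈ 1.5 units.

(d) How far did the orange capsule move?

1.1

The orange capsule moved from about (12.8, 3.8) to (12.9, 4.9), a distance of √(0.1² + 1.1²) ≈ 1.1.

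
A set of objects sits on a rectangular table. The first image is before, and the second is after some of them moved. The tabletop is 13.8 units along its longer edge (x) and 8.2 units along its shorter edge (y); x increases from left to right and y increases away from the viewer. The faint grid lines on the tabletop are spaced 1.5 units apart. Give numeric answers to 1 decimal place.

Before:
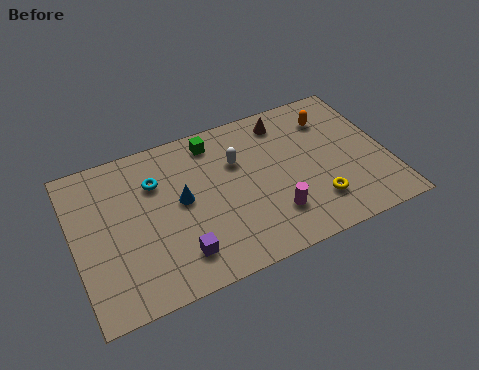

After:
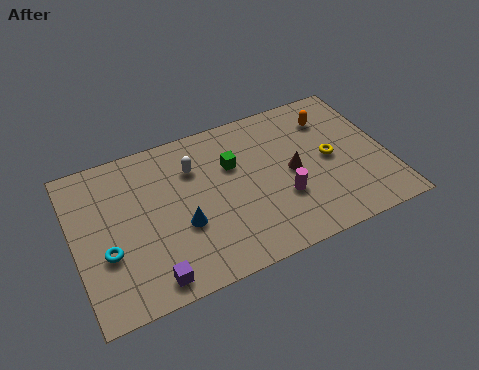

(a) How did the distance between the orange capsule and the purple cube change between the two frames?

+1.5

Before: roughly 8.6 units apart; after: 10.1. That's 1.5 units further apart.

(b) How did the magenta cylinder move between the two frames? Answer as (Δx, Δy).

(0.5, 0.7)

From the two frames, the magenta cylinder sits at roughly (8.5, 2.1) before and (9.0, 2.8) after.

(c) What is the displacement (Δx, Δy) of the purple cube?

(-1.3, -0.7)

The purple cube was at about (4.3, 1.7) and moved to about (3.0, 1.0).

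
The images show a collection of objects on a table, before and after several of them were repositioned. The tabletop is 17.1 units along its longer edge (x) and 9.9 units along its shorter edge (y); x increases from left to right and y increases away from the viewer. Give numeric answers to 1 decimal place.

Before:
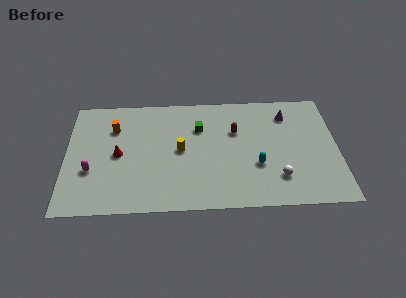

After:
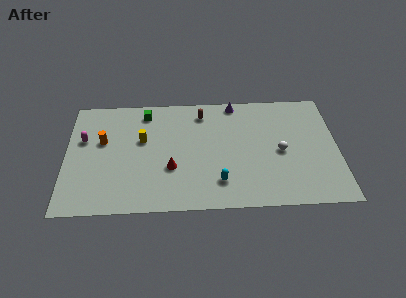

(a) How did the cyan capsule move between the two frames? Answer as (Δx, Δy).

(-2.4, -1.3)

The cyan capsule started near (12.0, 3.5) and ended near (9.6, 2.2).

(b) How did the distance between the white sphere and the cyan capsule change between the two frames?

+2.9

They were about 1.7 units apart before and 4.6 after — 2.9 units further apart.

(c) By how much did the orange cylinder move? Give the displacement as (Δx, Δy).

(-0.7, -1.1)

The orange cylinder started near (3.0, 7.1) and ended near (2.3, 6.0).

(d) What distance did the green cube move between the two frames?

3.7

From (8.4, 6.9) to (5.0, 8.4), the green cube covered √(3.4² + 1.5²) ≈ 3.7 units.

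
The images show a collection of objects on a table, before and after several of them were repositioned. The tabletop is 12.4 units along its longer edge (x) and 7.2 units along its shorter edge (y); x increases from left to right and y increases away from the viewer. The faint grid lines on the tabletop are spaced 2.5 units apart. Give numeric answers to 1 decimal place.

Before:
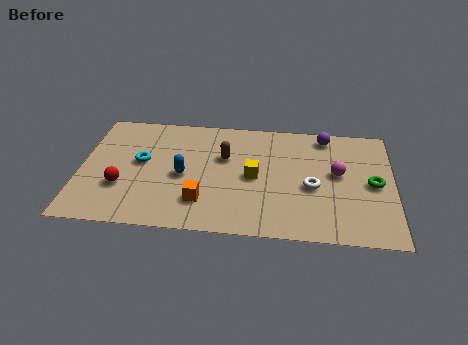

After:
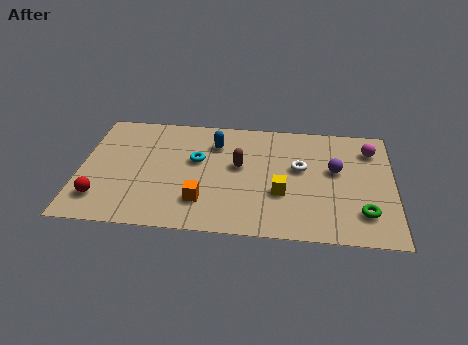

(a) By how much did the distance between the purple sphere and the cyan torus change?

-2.2

They were about 7.7 units apart before and 5.5 after — 2.2 units closer together.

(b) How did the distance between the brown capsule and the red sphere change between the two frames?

+1.4

Before: roughly 4.6 units apart; after: 6.0. That's 1.4 units further apart.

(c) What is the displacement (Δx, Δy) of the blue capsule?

(1.2, 2.1)

The blue capsule was at about (4.1, 3.3) and moved to about (5.3, 5.4).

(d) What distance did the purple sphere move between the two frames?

2.1

The purple sphere moved from about (9.7, 6.3) to (10.1, 4.2), a distance of √(0.4² + 2.1²) ≈ 2.1.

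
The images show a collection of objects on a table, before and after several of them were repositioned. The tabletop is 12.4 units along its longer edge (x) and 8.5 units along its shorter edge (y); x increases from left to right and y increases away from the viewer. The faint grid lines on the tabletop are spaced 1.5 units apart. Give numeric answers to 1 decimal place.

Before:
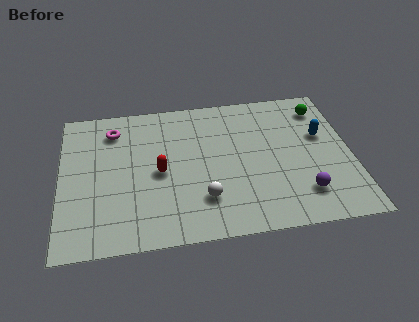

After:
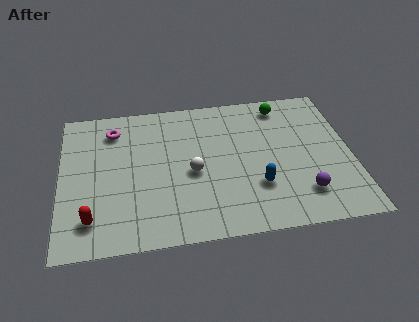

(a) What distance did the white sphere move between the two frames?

1.6

The white sphere was near (6.0, 2.2) before and (5.6, 3.8) after, so it travelled √(0.4² + 1.6²) ≈ 1.6 units.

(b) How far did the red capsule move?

3.7

The red capsule moved from about (4.2, 4.0) to (1.3, 1.7), a distance of √(2.9² + 2.3²) ≈ 3.7.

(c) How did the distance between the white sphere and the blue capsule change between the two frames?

-3.0

Before: roughly 6.0 units apart; after: 3.0. That's 3.0 units closer together.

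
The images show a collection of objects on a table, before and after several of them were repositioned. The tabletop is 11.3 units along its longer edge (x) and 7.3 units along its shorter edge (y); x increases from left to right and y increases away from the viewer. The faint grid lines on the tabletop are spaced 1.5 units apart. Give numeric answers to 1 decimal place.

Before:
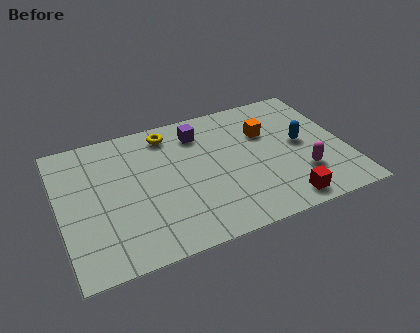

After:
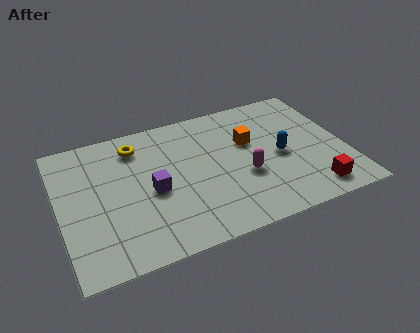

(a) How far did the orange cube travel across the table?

0.8

The orange cube was near (8.3, 4.9) before and (7.6, 4.6) after, so it travelled √(0.7² + 0.3²) ≈ 0.8 units.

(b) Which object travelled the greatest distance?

the purple cube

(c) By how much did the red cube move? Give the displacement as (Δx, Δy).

(1.2, 0.2)

From the two frames, the red cube sits at roughly (8.5, 0.9) before and (9.7, 1.1) after.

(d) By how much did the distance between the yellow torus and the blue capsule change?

+0.4

They were about 5.6 units apart before and 6.0 after — 0.4 units further apart.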